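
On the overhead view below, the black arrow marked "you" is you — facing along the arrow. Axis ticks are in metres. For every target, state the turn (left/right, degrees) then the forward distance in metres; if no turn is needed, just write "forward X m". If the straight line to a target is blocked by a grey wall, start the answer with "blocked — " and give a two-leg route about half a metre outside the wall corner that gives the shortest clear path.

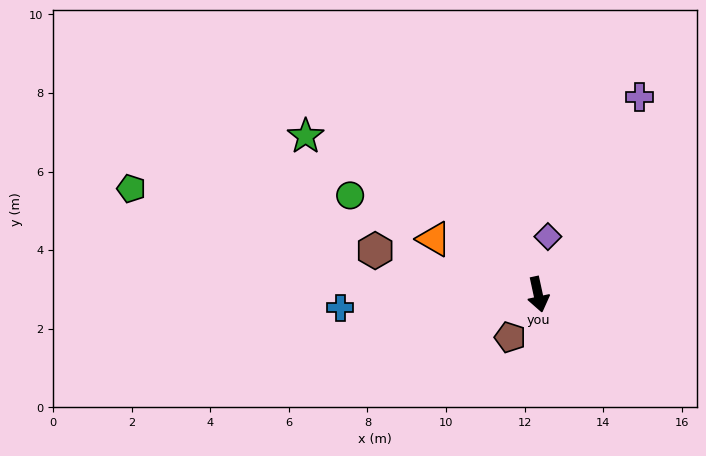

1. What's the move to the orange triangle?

turn right 130°, forward 3.0 m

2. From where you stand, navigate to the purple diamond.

turn left 158°, forward 1.5 m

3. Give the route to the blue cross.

turn right 98°, forward 5.1 m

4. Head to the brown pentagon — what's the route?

turn right 45°, forward 1.3 m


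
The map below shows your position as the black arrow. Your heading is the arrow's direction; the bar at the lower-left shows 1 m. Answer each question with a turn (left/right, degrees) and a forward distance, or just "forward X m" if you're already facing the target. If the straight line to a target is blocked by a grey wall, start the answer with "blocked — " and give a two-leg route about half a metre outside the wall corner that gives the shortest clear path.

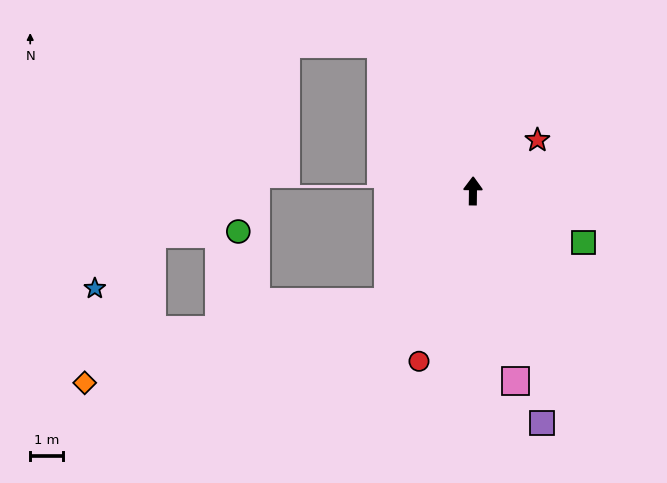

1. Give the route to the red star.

turn right 51°, forward 2.5 m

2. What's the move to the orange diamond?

blocked — turn left 143°, forward 4.3 m, then turn right 37°, forward 9.6 m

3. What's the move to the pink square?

turn right 167°, forward 5.9 m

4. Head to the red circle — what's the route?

turn left 163°, forward 5.5 m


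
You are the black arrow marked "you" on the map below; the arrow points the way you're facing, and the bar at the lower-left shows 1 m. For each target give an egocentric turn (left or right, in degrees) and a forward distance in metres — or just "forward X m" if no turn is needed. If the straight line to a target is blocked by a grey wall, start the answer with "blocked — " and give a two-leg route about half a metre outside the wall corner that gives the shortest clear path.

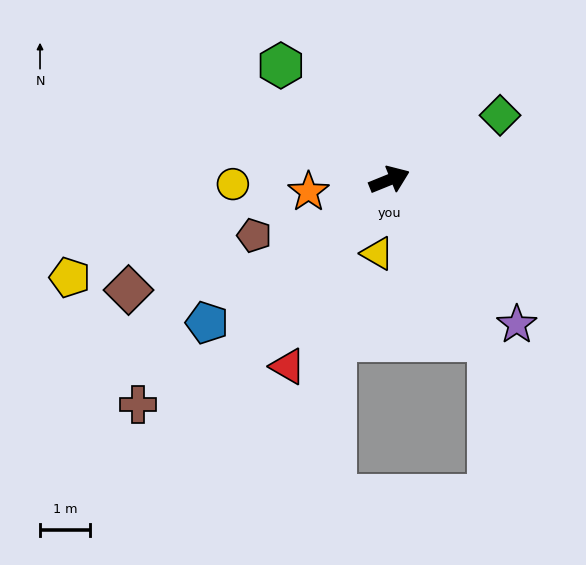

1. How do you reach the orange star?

turn left 166°, forward 1.6 m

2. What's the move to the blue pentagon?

turn right 164°, forward 4.7 m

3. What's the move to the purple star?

turn right 71°, forward 3.9 m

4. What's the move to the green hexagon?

turn left 111°, forward 3.2 m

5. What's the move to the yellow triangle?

turn right 121°, forward 1.5 m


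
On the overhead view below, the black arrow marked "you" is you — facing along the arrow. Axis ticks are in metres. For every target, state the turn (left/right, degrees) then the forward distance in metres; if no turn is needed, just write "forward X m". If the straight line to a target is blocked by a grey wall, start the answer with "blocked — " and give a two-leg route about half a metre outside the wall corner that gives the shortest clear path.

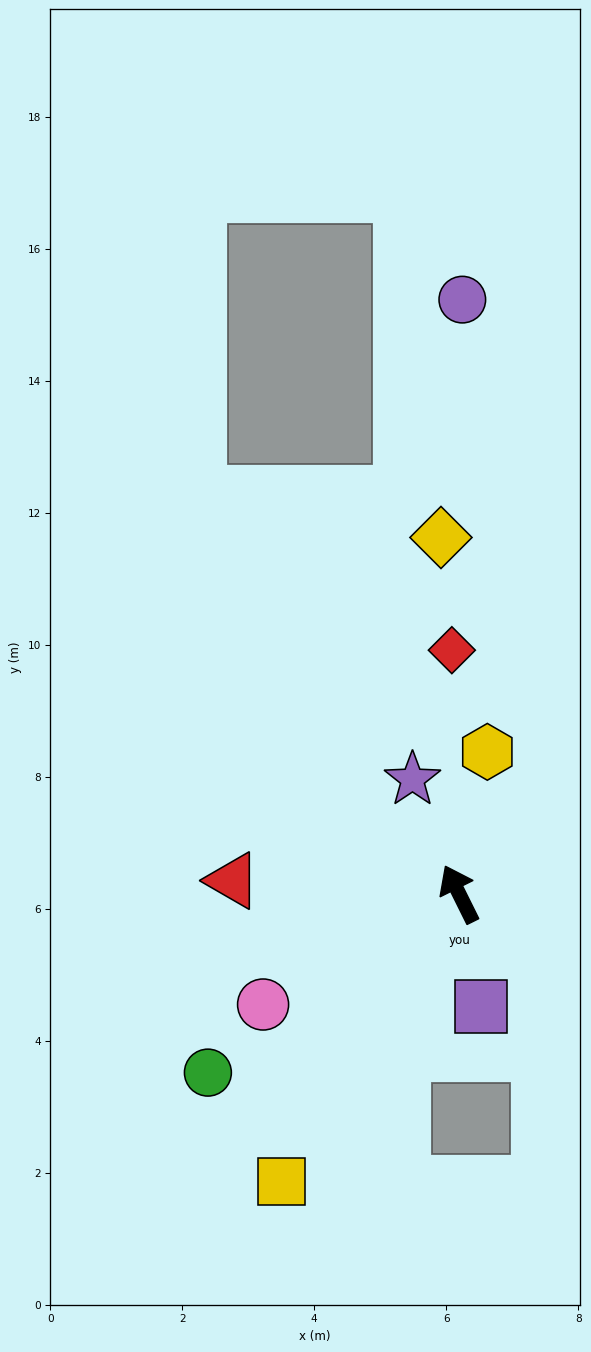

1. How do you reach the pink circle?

turn left 93°, forward 3.4 m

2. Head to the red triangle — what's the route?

turn left 60°, forward 3.4 m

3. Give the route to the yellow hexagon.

turn right 38°, forward 2.2 m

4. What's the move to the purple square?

turn left 165°, forward 1.7 m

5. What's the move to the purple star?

turn right 4°, forward 1.9 m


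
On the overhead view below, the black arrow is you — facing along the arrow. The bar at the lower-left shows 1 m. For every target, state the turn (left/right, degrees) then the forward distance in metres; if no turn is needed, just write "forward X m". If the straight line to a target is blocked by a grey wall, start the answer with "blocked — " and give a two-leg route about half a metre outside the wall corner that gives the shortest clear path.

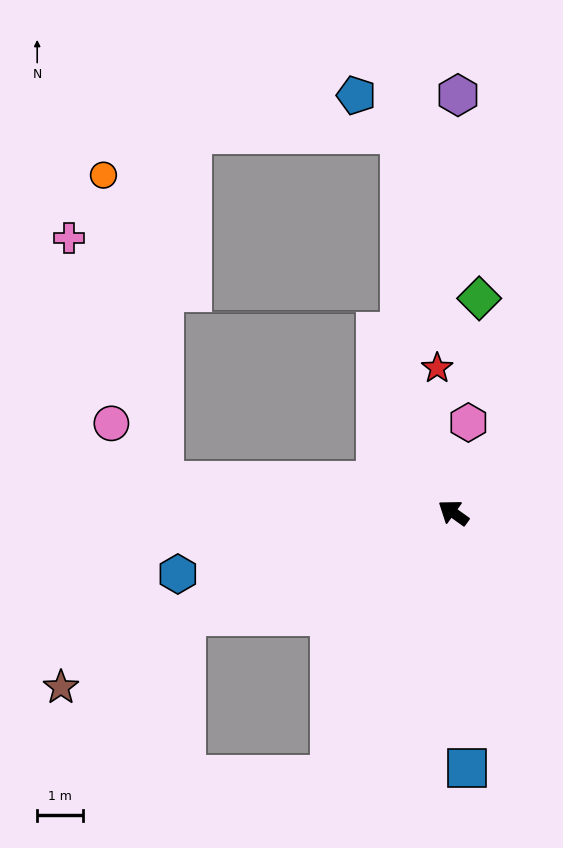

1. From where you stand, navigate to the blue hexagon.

turn left 48°, forward 6.2 m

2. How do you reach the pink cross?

blocked — turn left 29°, forward 6.4 m, then turn right 62°, forward 5.7 m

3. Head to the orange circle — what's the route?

blocked — turn left 29°, forward 6.4 m, then turn right 72°, forward 6.8 m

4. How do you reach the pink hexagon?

turn right 64°, forward 2.0 m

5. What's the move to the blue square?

turn left 129°, forward 5.6 m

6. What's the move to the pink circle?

blocked — turn left 29°, forward 6.4 m, then turn right 41°, forward 1.7 m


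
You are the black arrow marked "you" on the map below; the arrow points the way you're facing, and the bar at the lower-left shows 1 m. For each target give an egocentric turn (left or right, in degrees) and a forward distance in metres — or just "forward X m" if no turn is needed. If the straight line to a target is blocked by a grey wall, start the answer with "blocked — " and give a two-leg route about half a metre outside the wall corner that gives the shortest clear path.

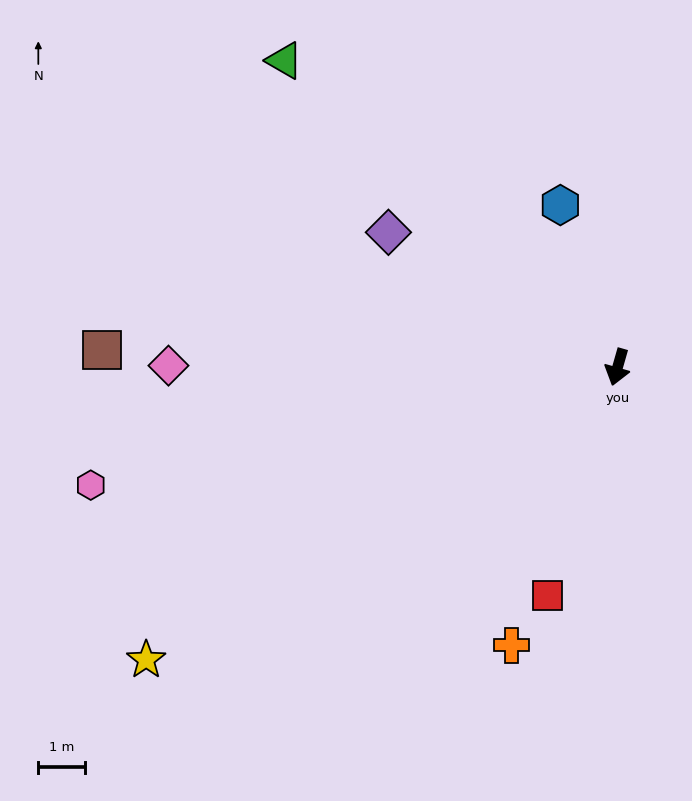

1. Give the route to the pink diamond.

turn right 74°, forward 9.7 m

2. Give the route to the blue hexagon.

turn right 145°, forward 3.7 m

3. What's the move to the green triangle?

turn right 117°, forward 9.8 m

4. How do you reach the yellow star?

turn right 42°, forward 12.0 m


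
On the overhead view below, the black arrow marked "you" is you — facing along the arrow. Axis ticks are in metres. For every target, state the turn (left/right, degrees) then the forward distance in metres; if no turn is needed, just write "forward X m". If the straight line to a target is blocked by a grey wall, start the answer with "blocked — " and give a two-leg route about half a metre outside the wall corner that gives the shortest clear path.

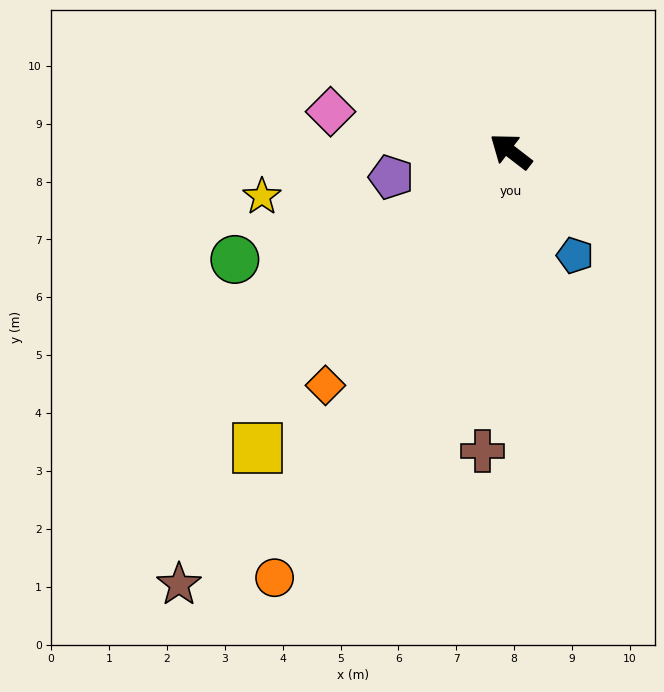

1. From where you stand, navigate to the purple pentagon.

turn left 50°, forward 2.1 m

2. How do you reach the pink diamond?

turn left 25°, forward 3.2 m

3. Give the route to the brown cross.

turn left 122°, forward 5.2 m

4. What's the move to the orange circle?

turn left 99°, forward 8.4 m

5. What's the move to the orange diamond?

turn left 89°, forward 5.2 m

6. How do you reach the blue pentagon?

turn left 159°, forward 2.1 m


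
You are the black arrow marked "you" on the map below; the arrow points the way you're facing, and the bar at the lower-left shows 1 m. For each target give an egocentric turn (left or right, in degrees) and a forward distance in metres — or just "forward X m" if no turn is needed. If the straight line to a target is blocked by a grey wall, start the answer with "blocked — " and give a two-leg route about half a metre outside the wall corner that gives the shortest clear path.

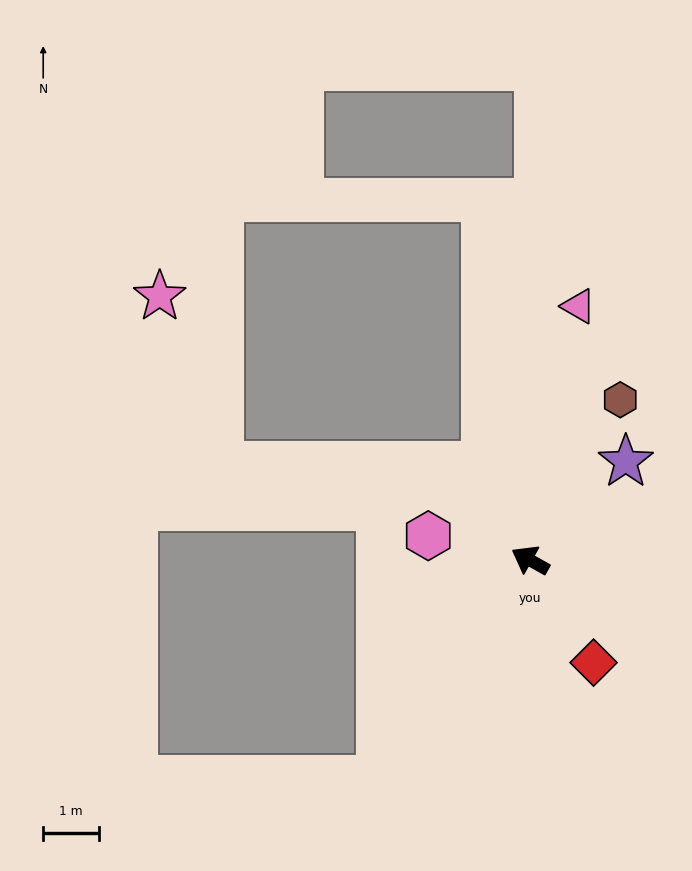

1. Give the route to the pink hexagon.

turn left 16°, forward 1.9 m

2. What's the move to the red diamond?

turn left 151°, forward 2.2 m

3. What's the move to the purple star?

turn right 105°, forward 2.5 m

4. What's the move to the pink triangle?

turn right 72°, forward 4.6 m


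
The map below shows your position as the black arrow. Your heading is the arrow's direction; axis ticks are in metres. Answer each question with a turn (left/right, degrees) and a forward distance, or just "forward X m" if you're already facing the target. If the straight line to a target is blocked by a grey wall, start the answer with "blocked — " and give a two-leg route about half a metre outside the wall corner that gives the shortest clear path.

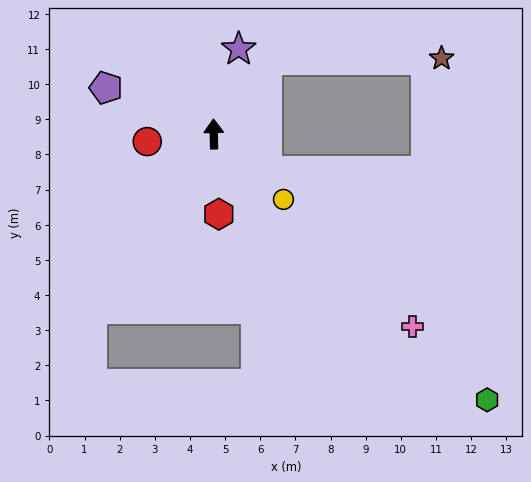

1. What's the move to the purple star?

turn right 18°, forward 2.5 m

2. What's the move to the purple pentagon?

turn left 65°, forward 3.3 m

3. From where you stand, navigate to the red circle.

turn left 95°, forward 1.9 m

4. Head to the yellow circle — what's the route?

turn right 134°, forward 2.7 m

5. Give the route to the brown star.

blocked — turn right 37°, forward 2.6 m, then turn right 54°, forward 4.9 m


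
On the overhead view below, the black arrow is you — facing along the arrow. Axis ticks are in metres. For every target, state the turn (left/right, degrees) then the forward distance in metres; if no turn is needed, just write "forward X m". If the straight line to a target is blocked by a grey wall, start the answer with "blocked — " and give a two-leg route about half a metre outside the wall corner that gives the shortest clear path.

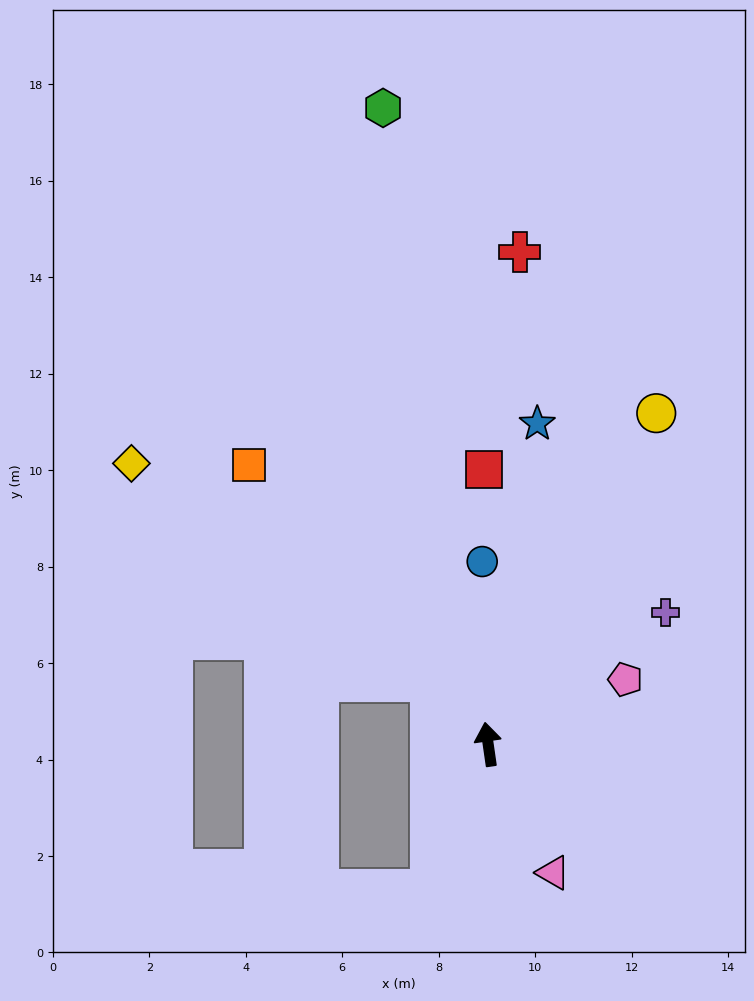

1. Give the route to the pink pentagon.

turn right 73°, forward 3.1 m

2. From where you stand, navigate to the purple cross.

turn right 62°, forward 4.6 m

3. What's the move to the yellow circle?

turn right 35°, forward 7.7 m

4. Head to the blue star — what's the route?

turn right 17°, forward 6.7 m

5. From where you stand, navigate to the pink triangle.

turn right 161°, forward 3.0 m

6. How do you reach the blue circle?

turn right 6°, forward 3.8 m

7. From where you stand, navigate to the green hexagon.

forward 13.4 m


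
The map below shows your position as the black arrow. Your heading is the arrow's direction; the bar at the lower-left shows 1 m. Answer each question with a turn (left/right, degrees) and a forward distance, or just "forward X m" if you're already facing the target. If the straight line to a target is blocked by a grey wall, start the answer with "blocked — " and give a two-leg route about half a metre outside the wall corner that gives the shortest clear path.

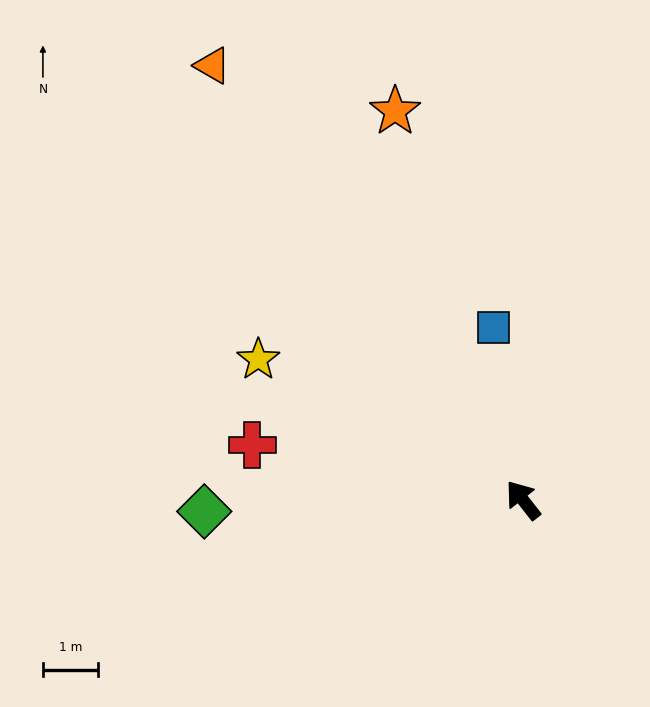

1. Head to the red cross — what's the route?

turn left 41°, forward 5.0 m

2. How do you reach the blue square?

turn right 28°, forward 3.2 m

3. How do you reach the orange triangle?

turn right 2°, forward 9.6 m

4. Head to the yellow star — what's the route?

turn left 24°, forward 5.4 m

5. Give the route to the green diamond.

turn left 54°, forward 5.8 m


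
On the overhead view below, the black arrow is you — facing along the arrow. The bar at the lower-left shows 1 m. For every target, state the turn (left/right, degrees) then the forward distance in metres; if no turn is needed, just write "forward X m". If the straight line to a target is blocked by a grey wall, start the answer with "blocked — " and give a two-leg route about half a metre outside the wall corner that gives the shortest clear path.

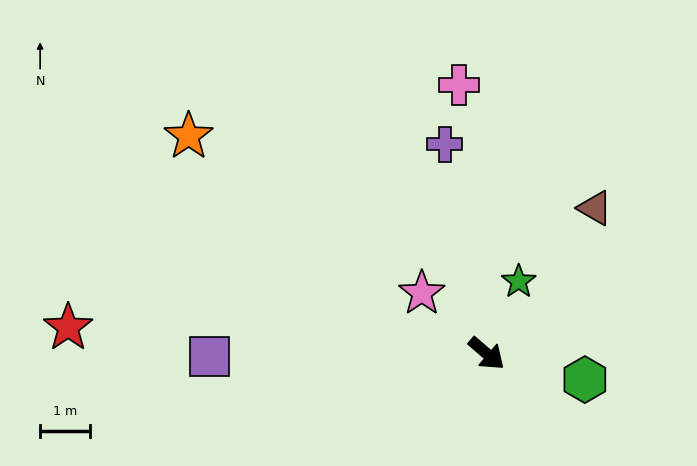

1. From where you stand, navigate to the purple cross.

turn left 142°, forward 4.3 m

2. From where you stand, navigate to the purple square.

turn right 139°, forward 5.5 m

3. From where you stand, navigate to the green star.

turn left 107°, forward 1.6 m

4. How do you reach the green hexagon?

turn left 26°, forward 2.0 m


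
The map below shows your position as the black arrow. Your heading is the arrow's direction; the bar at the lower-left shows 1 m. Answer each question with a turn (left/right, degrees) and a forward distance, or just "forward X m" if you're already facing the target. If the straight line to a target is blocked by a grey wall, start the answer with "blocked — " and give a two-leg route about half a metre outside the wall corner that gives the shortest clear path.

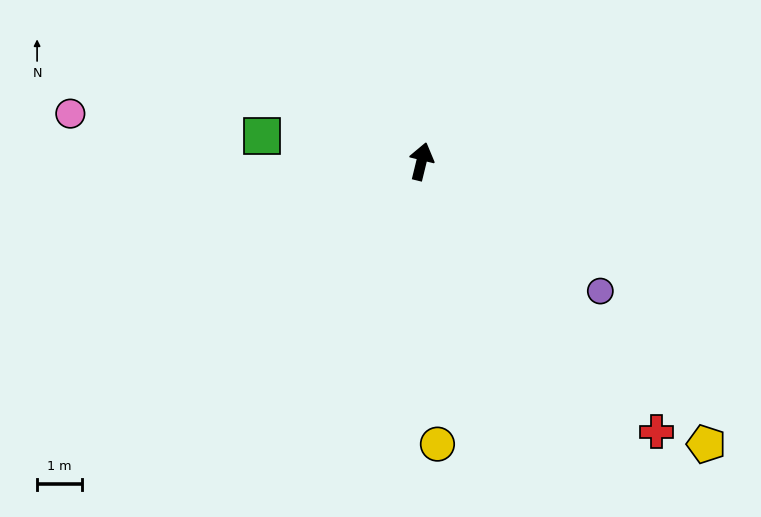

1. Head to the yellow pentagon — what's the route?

turn right 121°, forward 9.0 m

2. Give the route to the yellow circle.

turn right 163°, forward 6.3 m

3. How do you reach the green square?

turn left 95°, forward 3.6 m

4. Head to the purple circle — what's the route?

turn right 112°, forward 4.9 m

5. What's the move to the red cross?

turn right 125°, forward 8.0 m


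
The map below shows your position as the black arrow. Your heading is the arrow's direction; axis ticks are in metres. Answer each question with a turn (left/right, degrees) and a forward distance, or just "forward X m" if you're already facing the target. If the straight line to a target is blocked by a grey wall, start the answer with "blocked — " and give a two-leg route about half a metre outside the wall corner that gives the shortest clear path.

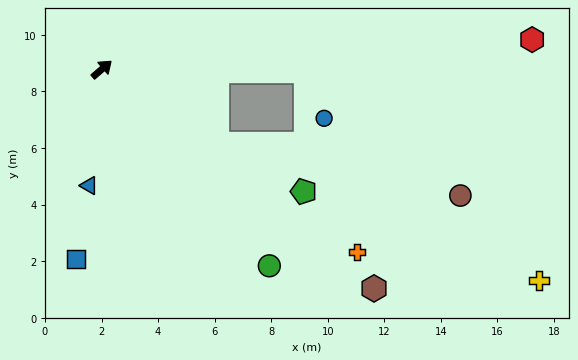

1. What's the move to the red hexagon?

turn right 37°, forward 15.3 m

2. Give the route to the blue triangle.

turn right 137°, forward 4.1 m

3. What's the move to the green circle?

turn right 90°, forward 9.1 m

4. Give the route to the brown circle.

blocked — turn right 74°, forward 4.9 m, then turn left 21°, forward 8.8 m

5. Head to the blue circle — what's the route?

blocked — turn right 41°, forward 7.2 m, then turn right 69°, forward 1.8 m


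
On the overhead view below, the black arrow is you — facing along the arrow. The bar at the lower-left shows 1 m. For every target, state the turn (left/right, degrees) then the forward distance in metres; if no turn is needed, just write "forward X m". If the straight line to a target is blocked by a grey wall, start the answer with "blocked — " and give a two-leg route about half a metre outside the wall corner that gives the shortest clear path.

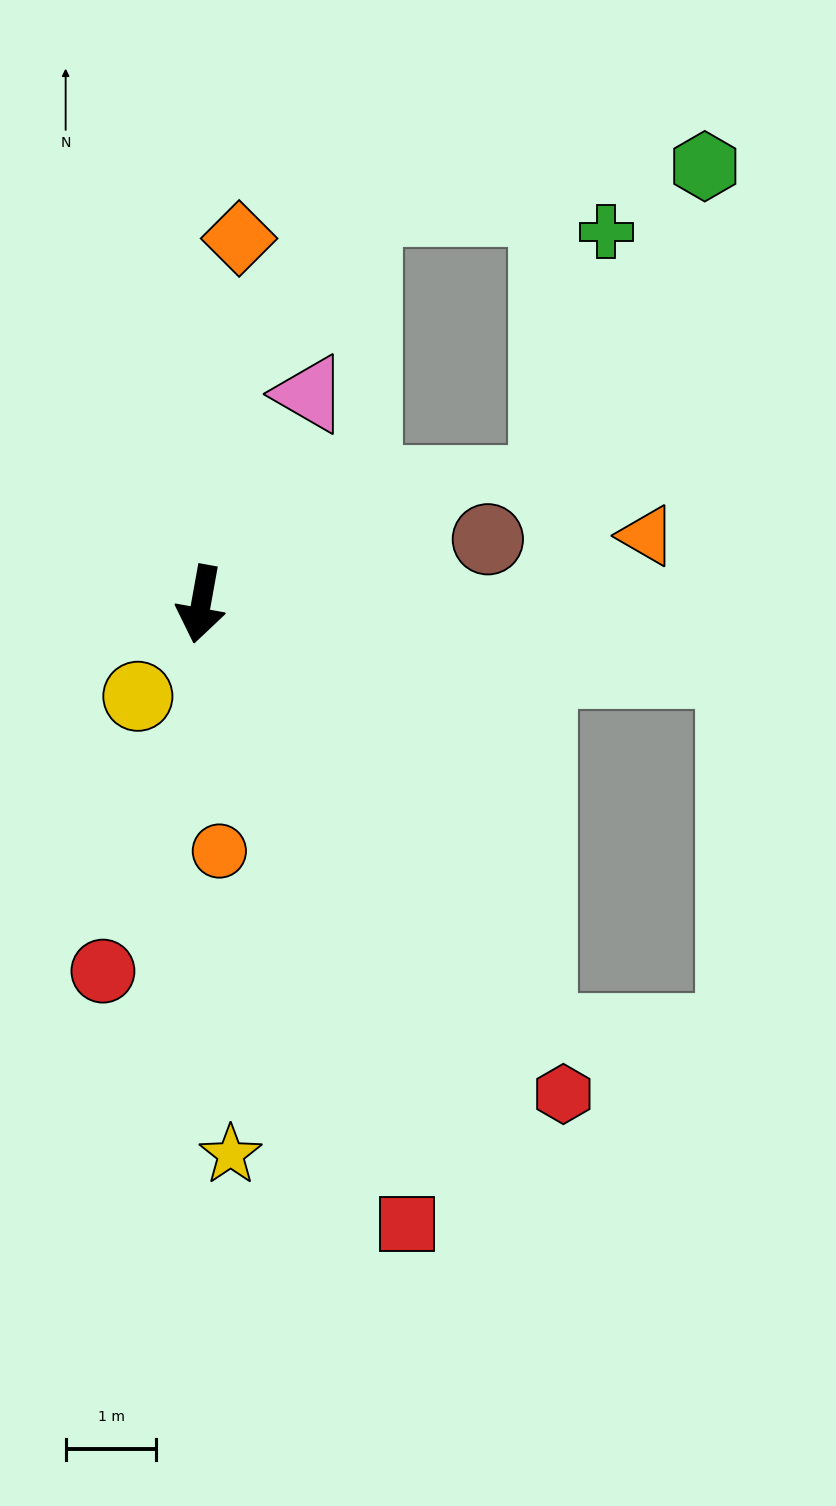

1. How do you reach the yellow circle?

turn right 24°, forward 1.2 m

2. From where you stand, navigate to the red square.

turn left 29°, forward 7.2 m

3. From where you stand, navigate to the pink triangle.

turn left 163°, forward 2.6 m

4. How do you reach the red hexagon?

turn left 47°, forward 6.7 m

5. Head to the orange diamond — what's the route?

turn right 176°, forward 4.0 m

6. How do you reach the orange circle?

turn left 14°, forward 2.7 m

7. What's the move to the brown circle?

turn left 113°, forward 3.2 m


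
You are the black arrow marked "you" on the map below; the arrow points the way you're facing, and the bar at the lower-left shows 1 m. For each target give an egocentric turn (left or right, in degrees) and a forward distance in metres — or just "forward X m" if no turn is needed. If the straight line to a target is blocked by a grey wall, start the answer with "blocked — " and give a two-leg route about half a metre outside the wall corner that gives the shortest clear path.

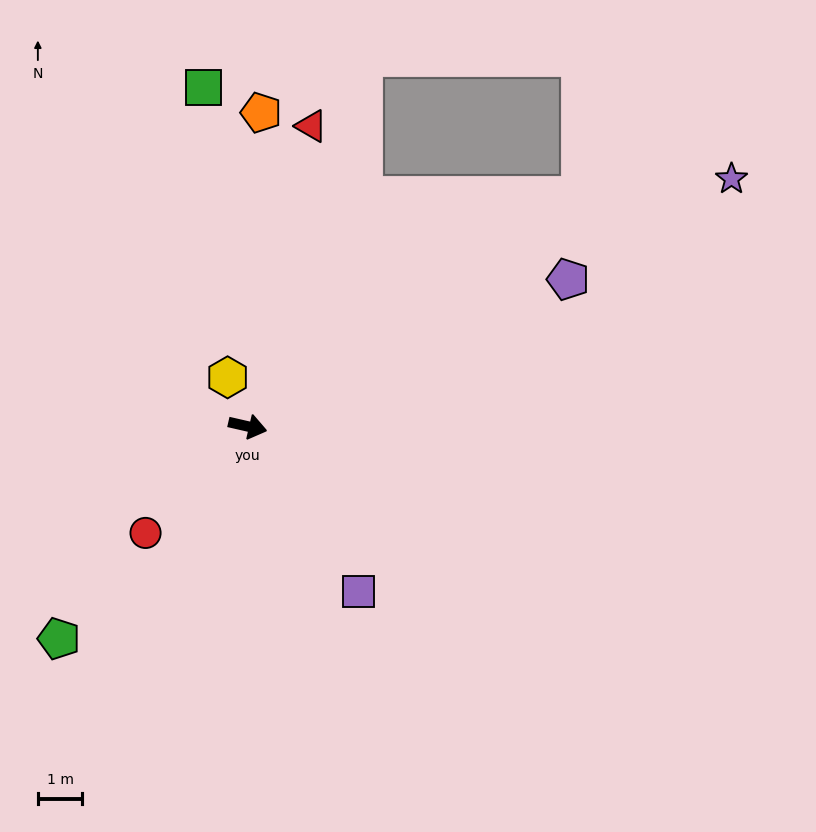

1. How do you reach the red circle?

turn right 121°, forward 3.3 m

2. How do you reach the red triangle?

turn left 91°, forward 6.9 m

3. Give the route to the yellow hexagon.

turn left 125°, forward 1.2 m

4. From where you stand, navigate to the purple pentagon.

turn left 38°, forward 7.9 m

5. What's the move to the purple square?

turn right 43°, forward 4.5 m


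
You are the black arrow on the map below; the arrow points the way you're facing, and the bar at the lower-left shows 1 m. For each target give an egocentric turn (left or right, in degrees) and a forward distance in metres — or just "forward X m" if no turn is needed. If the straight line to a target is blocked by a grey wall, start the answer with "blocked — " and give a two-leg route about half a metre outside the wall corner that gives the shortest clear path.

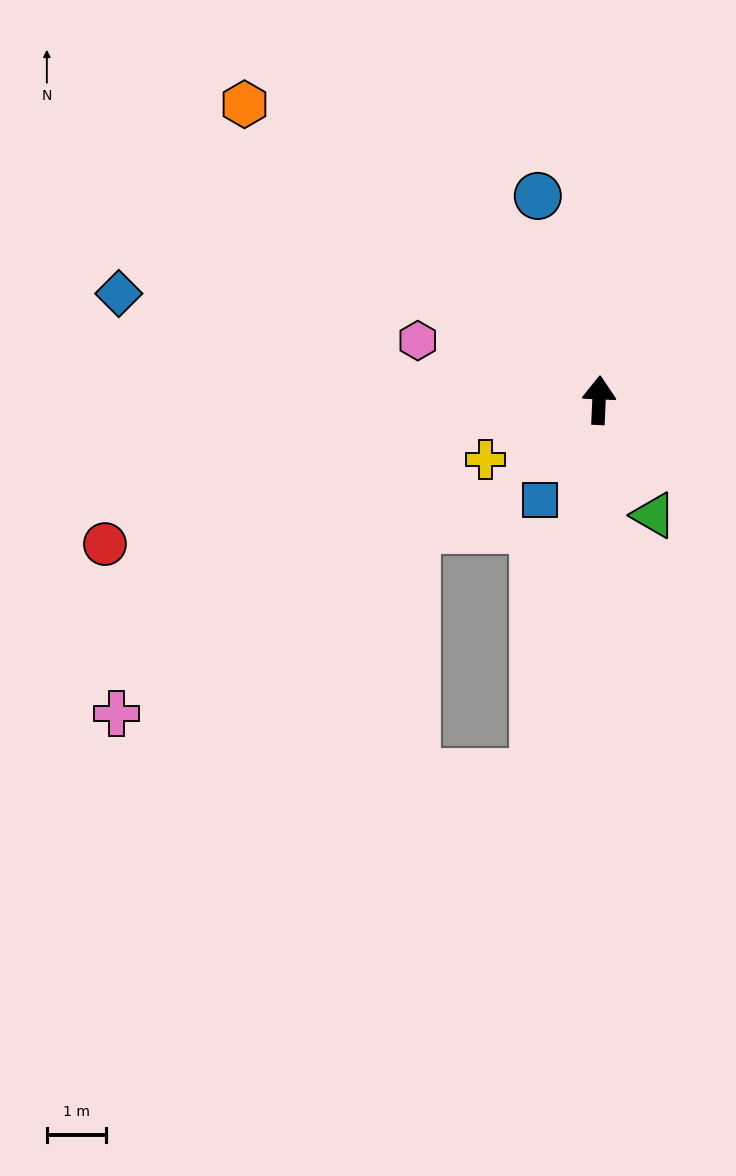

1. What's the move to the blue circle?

turn left 19°, forward 3.6 m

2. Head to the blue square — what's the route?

turn left 152°, forward 2.0 m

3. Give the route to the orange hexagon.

turn left 53°, forward 7.8 m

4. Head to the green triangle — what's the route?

turn right 152°, forward 2.1 m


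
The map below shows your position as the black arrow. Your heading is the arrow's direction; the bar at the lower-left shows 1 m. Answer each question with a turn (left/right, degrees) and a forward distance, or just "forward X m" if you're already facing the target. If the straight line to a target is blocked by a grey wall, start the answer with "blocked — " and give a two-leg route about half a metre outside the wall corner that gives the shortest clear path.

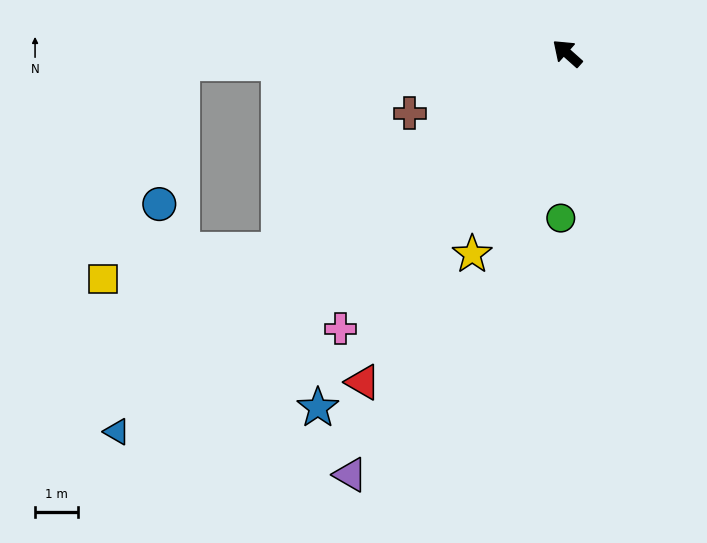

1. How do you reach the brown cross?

turn left 63°, forward 3.9 m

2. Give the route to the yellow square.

blocked — turn left 76°, forward 8.2 m, then turn right 25°, forward 4.2 m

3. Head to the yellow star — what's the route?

turn left 106°, forward 5.2 m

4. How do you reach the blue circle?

blocked — turn left 43°, forward 9.0 m, then turn left 80°, forward 3.4 m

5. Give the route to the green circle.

turn left 130°, forward 3.9 m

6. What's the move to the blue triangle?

turn left 82°, forward 13.8 m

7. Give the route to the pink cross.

turn left 92°, forward 8.4 m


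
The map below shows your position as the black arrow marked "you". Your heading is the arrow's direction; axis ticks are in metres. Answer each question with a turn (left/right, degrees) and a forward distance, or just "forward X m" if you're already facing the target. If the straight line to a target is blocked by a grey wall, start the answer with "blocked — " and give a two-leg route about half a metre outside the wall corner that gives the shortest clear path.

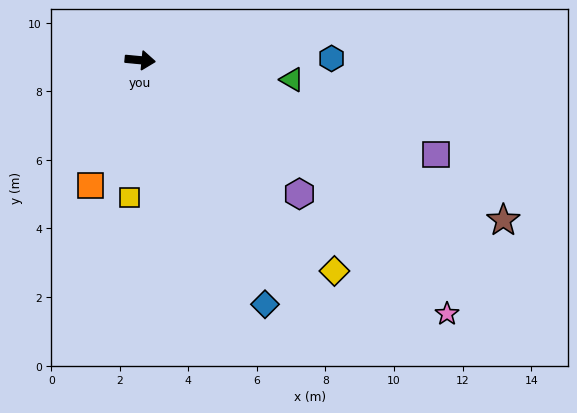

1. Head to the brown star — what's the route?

turn right 18°, forward 11.6 m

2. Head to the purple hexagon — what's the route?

turn right 35°, forward 6.1 m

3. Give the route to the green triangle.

forward 4.5 m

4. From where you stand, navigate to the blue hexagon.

turn left 6°, forward 5.6 m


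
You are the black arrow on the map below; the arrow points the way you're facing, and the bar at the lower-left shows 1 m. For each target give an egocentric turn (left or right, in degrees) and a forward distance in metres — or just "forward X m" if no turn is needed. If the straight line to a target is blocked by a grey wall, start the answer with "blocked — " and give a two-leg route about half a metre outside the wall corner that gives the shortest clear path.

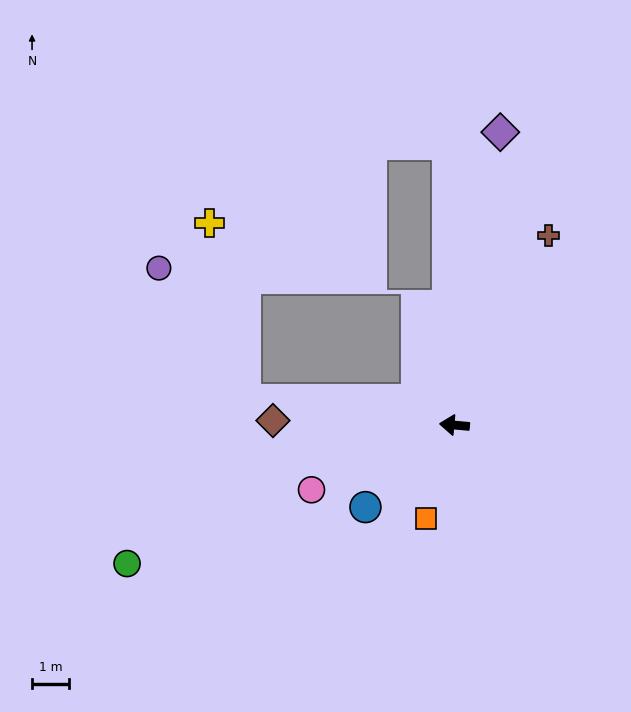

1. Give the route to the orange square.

turn left 78°, forward 2.6 m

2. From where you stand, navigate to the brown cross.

turn right 111°, forward 5.7 m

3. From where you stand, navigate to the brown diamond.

turn left 4°, forward 4.9 m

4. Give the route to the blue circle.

turn left 48°, forward 3.3 m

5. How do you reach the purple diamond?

turn right 94°, forward 8.0 m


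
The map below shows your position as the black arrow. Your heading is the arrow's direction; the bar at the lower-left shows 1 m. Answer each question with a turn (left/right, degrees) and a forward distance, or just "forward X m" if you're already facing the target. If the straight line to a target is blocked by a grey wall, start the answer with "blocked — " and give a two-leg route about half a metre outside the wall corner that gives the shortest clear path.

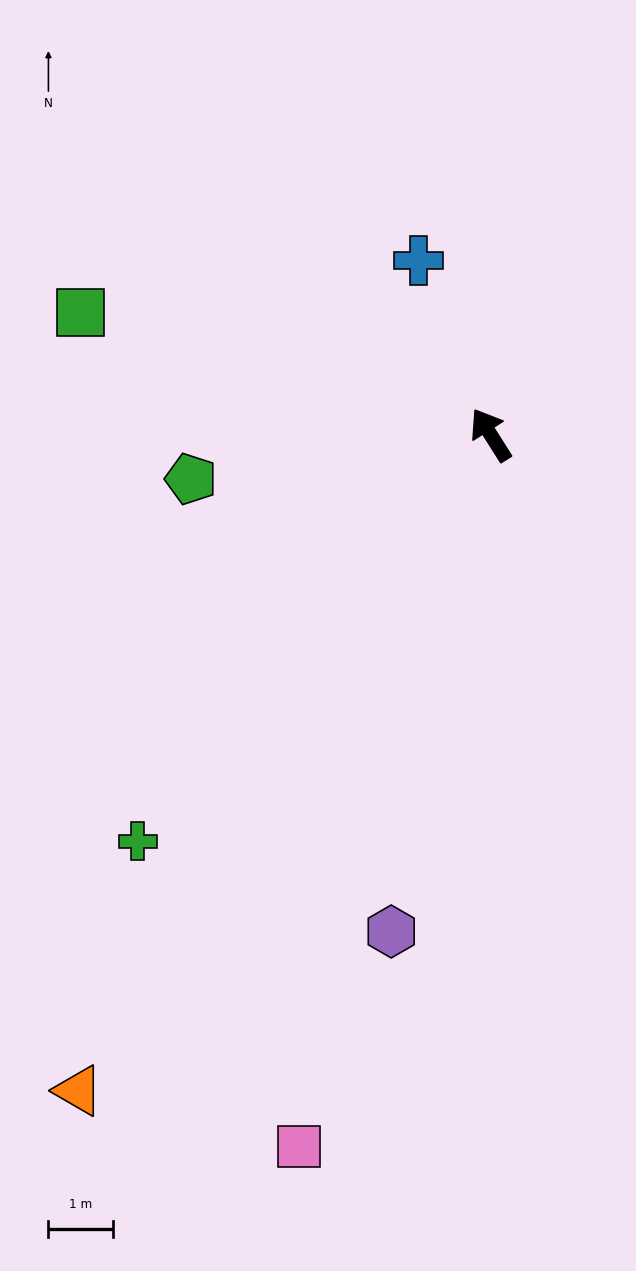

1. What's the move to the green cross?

turn left 107°, forward 8.3 m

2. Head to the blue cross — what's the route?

turn right 10°, forward 2.9 m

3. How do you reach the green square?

turn left 41°, forward 6.6 m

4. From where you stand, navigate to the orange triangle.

turn left 116°, forward 12.0 m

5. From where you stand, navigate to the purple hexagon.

turn left 136°, forward 7.8 m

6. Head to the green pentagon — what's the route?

turn left 66°, forward 4.7 m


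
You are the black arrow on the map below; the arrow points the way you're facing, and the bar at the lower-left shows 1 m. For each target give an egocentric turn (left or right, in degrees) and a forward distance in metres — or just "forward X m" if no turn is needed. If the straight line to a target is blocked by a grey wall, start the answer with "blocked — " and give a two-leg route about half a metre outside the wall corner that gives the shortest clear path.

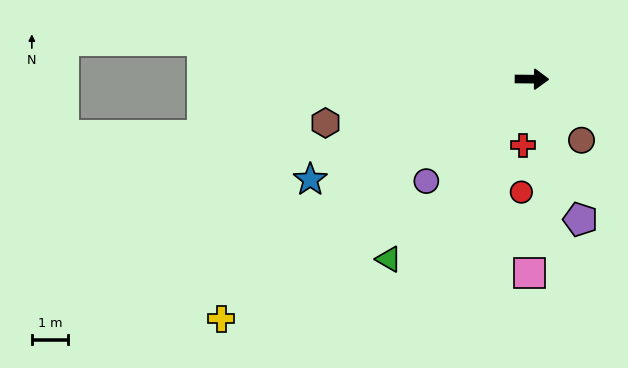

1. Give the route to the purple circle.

turn right 135°, forward 4.1 m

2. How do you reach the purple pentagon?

turn right 70°, forward 4.1 m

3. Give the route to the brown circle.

turn right 50°, forward 2.2 m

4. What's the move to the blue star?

turn right 155°, forward 6.7 m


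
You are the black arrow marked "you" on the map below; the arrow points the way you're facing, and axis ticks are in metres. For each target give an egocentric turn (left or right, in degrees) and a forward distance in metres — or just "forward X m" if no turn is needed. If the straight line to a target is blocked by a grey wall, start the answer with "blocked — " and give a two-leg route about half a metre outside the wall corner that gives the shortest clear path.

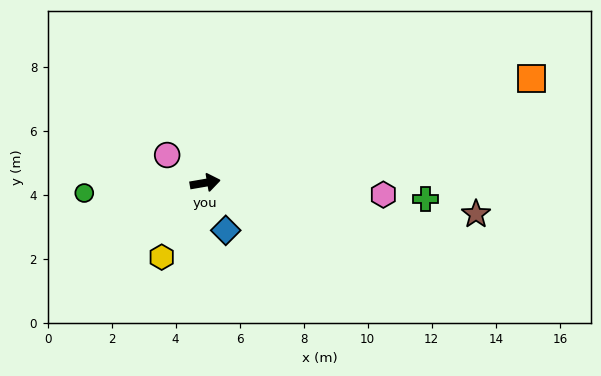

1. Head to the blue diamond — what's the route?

turn right 76°, forward 1.6 m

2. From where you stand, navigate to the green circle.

turn left 175°, forward 3.8 m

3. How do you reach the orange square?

turn left 8°, forward 10.7 m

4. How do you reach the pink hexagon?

turn right 14°, forward 5.6 m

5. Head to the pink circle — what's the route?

turn left 134°, forward 1.5 m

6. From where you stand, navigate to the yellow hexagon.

turn right 130°, forward 2.7 m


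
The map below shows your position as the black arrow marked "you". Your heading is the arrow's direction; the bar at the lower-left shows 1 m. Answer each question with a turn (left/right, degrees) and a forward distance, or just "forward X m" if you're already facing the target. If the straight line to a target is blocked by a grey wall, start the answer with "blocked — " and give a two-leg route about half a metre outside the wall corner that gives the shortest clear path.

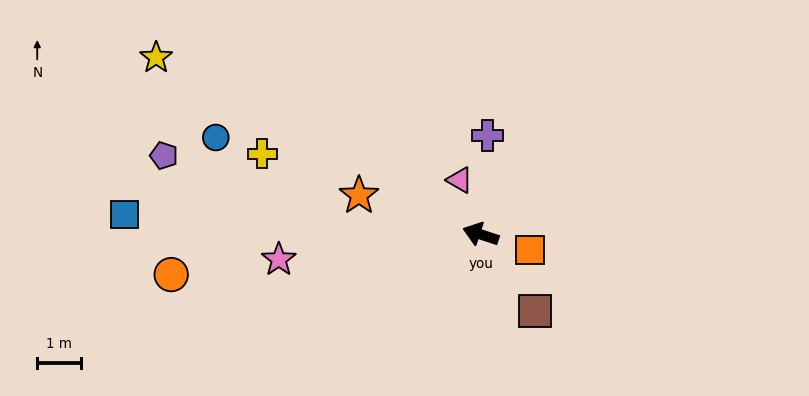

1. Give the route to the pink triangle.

turn right 51°, forward 1.3 m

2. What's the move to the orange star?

forward 2.9 m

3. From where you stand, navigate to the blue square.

turn left 15°, forward 8.1 m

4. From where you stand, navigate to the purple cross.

turn right 76°, forward 2.3 m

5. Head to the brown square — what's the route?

turn left 144°, forward 2.1 m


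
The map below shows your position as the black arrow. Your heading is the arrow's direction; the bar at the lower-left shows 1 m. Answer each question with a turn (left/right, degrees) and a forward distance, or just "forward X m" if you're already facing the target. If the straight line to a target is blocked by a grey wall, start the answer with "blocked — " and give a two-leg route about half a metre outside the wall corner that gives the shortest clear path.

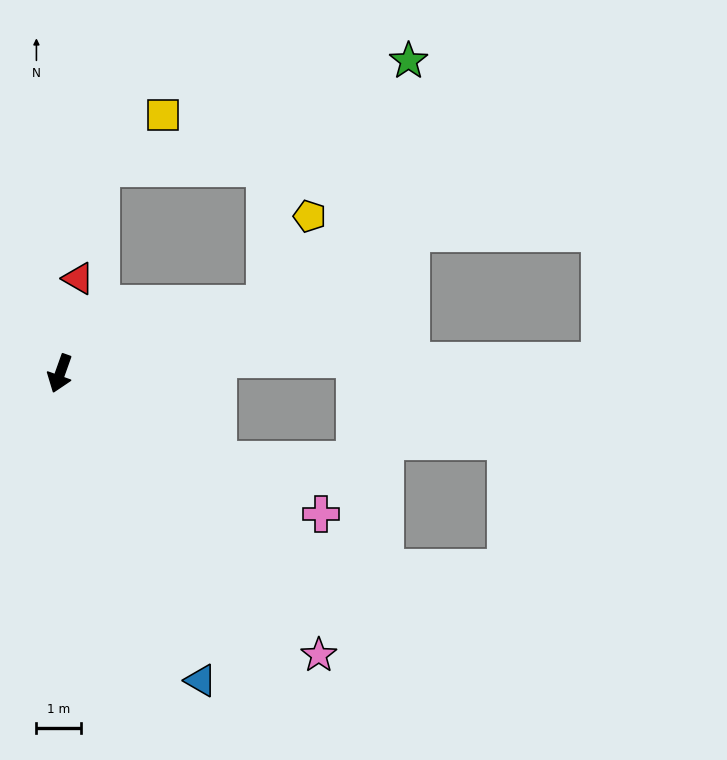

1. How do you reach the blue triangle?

turn left 44°, forward 7.6 m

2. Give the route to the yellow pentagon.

blocked — turn left 128°, forward 4.8 m, then turn left 45°, forward 2.2 m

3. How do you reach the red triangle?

turn right 171°, forward 2.2 m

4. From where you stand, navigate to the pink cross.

turn left 81°, forward 6.6 m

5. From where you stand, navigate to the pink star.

turn left 62°, forward 8.6 m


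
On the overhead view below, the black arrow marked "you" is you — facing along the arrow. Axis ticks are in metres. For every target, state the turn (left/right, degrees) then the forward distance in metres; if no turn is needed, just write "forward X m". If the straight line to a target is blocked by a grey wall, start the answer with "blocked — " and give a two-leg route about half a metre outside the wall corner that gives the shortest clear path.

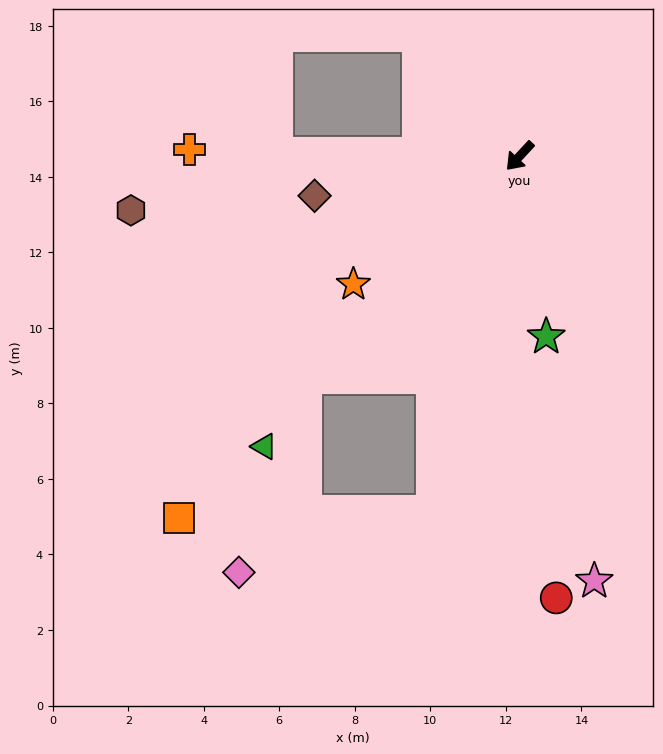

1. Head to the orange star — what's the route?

turn right 10°, forward 5.6 m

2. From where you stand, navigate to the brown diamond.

turn right 36°, forward 5.5 m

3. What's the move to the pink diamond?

blocked — turn left 29°, forward 9.7 m, then turn right 59°, forward 5.4 m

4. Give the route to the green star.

turn left 51°, forward 4.8 m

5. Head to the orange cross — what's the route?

turn right 48°, forward 8.7 m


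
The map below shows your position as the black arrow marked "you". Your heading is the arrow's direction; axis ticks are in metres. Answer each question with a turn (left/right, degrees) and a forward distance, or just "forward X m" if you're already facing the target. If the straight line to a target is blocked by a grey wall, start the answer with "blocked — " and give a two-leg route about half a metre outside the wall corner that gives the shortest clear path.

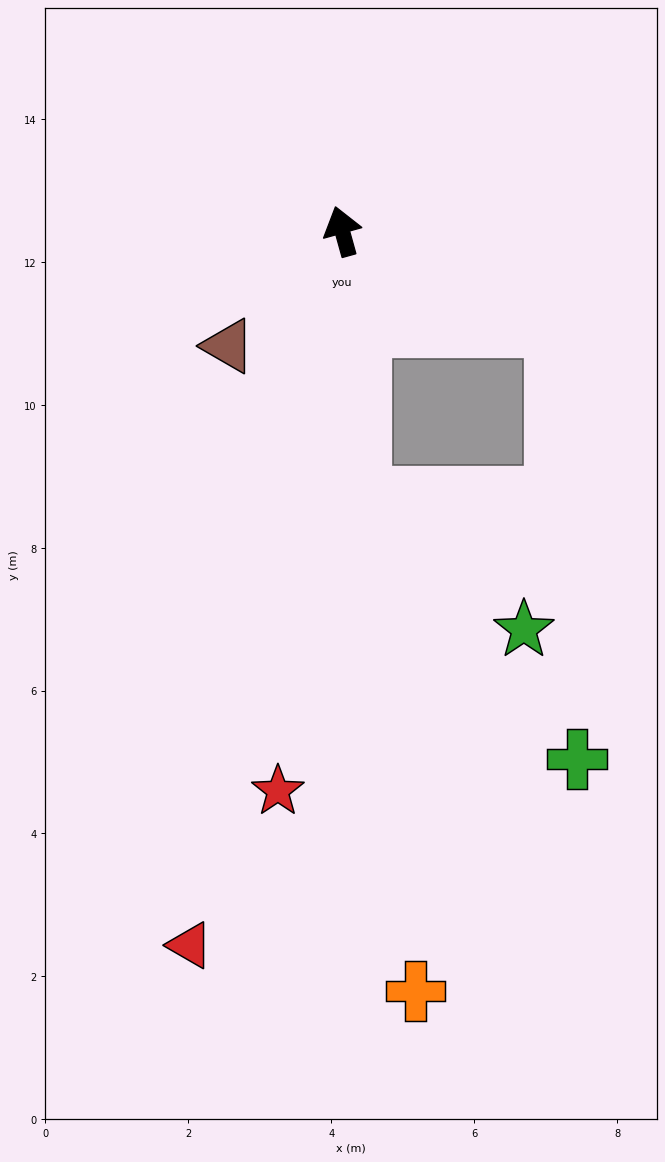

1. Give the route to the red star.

turn left 158°, forward 7.9 m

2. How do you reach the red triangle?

turn left 152°, forward 10.2 m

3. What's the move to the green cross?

blocked — turn right 130°, forward 3.3 m, then turn right 63°, forward 6.1 m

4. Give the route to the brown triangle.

turn left 120°, forward 2.3 m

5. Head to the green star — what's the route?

blocked — turn left 169°, forward 3.7 m, then turn left 46°, forward 2.9 m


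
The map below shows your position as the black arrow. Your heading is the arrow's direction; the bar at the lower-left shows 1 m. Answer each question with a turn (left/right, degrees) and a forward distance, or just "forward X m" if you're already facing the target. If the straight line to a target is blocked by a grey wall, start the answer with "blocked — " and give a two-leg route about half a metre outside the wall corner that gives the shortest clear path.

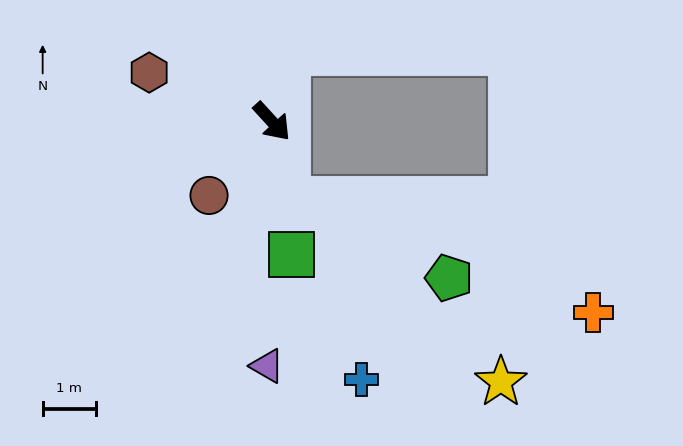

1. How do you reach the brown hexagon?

turn right 154°, forward 2.5 m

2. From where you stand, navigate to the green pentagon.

blocked — turn right 31°, forward 1.5 m, then turn left 52°, forward 3.4 m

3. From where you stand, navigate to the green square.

turn right 34°, forward 2.5 m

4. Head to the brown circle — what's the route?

turn right 83°, forward 1.8 m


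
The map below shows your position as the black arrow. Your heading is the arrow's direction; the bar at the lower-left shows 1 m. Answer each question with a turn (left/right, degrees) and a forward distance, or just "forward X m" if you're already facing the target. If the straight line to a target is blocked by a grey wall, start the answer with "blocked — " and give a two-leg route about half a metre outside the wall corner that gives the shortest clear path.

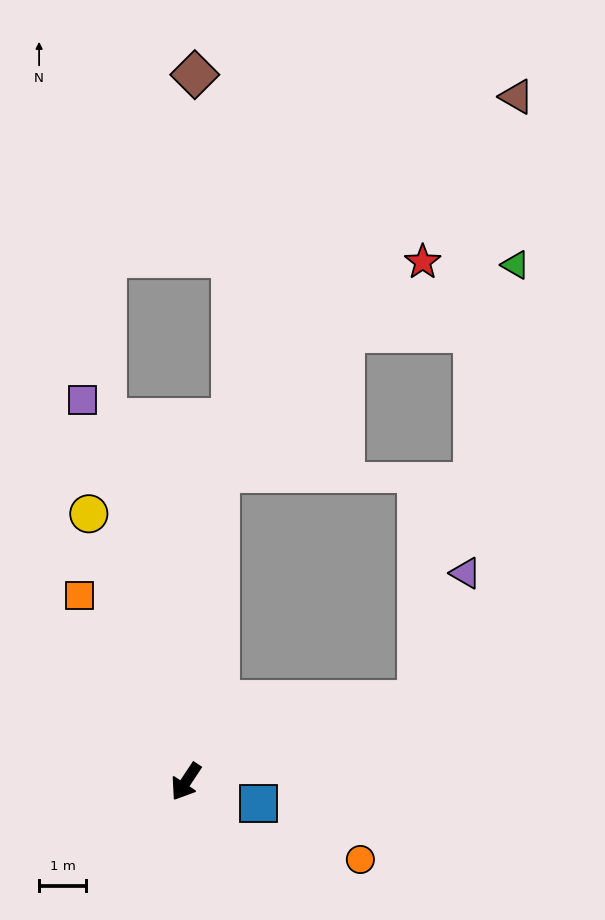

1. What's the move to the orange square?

turn right 117°, forward 4.5 m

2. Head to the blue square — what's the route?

turn left 107°, forward 1.6 m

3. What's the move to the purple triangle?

blocked — turn left 143°, forward 5.2 m, then turn left 50°, forward 2.9 m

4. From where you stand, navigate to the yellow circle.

turn right 127°, forward 6.0 m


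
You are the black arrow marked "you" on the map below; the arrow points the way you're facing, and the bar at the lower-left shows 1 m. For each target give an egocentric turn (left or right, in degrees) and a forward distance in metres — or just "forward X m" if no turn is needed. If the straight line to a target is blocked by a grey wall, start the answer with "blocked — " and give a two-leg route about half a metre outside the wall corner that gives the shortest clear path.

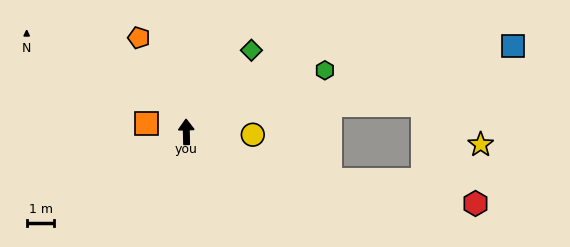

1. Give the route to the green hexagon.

turn right 67°, forward 5.5 m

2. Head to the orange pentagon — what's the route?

turn left 25°, forward 3.8 m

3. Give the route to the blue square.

turn right 77°, forward 12.2 m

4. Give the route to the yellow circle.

turn right 94°, forward 2.4 m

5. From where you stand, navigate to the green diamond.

turn right 40°, forward 3.8 m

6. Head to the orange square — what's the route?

turn left 76°, forward 1.5 m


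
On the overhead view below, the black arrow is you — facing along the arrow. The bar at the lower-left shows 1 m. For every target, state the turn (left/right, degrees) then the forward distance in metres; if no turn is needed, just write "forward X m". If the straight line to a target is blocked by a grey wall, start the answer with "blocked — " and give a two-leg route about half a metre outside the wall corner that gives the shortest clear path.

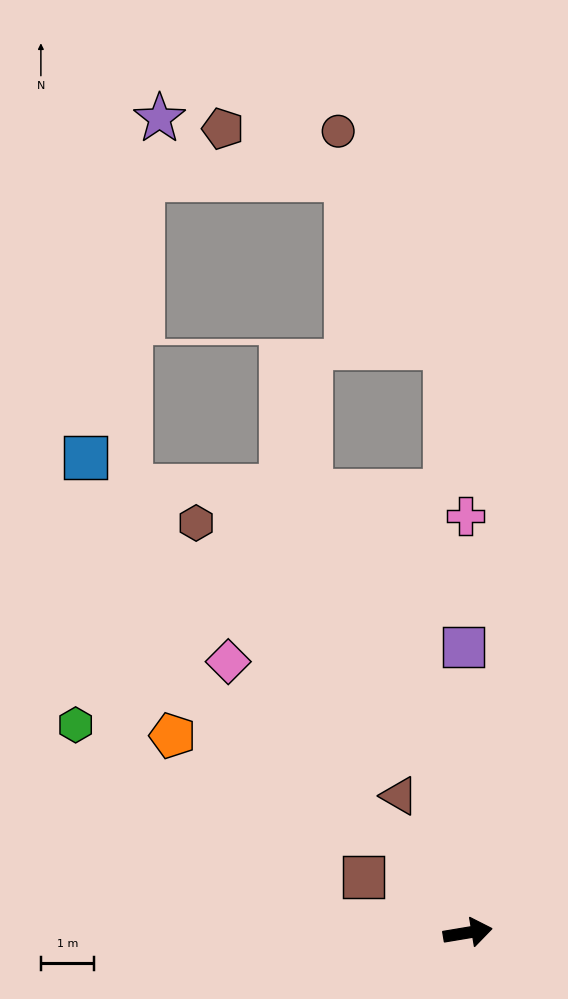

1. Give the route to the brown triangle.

turn left 107°, forward 2.9 m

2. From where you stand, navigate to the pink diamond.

turn left 122°, forward 6.8 m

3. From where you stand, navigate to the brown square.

turn left 142°, forward 2.2 m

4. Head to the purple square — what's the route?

turn left 81°, forward 5.4 m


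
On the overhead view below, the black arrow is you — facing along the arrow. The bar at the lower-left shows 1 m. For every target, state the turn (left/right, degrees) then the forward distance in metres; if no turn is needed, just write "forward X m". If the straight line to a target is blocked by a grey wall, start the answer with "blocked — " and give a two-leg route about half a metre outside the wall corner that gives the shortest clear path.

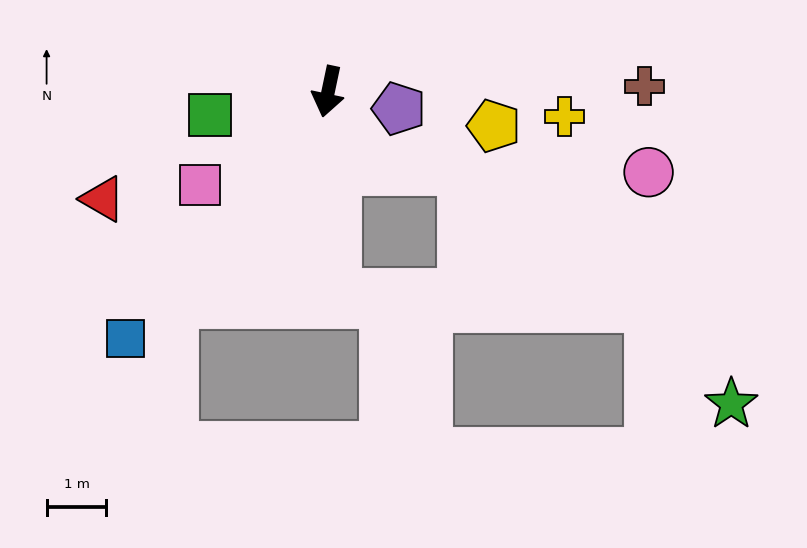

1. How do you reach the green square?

turn right 67°, forward 2.0 m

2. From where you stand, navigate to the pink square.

turn right 42°, forward 2.7 m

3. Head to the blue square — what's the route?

turn right 27°, forward 5.3 m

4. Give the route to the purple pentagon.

turn left 88°, forward 1.2 m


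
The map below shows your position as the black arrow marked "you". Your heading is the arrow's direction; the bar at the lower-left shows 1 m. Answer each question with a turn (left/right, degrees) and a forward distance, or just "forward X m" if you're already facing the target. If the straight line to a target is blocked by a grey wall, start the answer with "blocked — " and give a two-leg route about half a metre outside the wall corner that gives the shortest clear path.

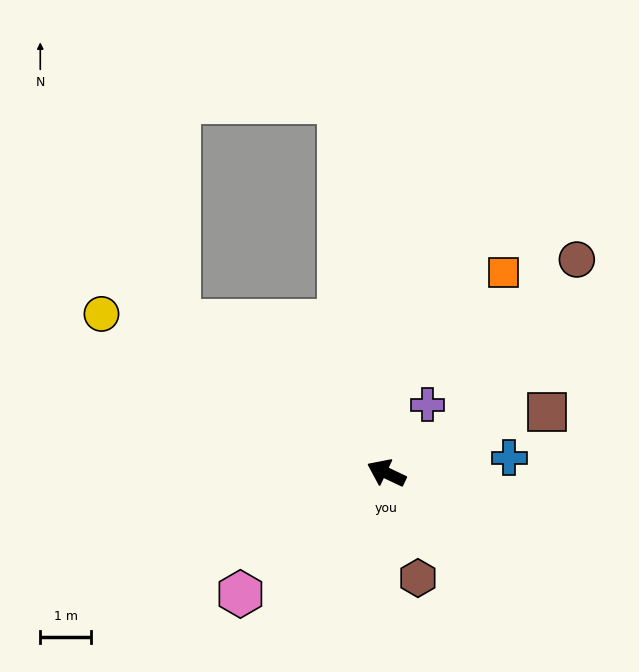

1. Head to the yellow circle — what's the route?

turn right 4°, forward 6.5 m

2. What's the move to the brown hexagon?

turn left 132°, forward 2.2 m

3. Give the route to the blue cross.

turn right 148°, forward 2.5 m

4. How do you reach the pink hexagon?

turn left 65°, forward 3.8 m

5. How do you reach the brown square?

turn right 134°, forward 3.4 m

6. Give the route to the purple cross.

turn right 96°, forward 1.6 m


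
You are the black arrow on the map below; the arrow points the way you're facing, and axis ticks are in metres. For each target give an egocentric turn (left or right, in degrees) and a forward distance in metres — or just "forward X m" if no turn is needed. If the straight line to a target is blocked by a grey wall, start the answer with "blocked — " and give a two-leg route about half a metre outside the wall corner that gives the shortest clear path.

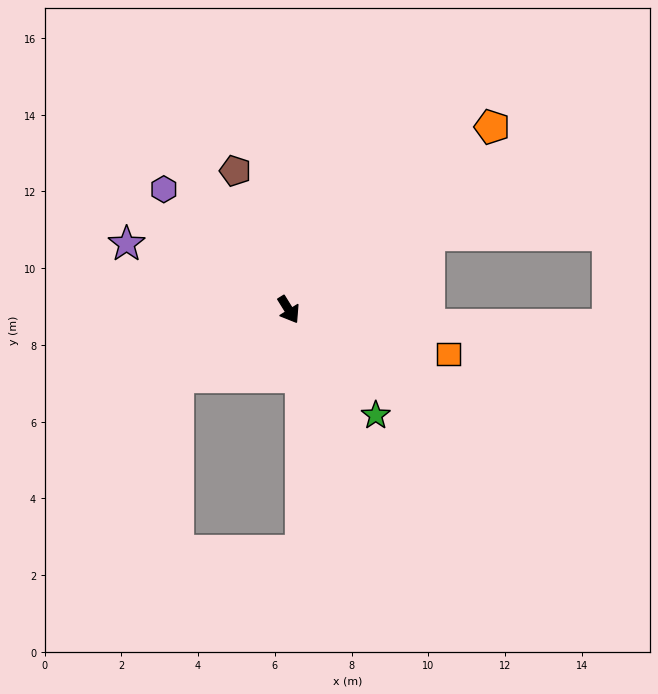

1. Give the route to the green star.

turn left 8°, forward 3.6 m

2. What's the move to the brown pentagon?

turn left 169°, forward 3.9 m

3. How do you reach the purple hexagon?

turn right 166°, forward 4.5 m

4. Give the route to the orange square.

turn left 43°, forward 4.3 m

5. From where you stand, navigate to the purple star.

turn right 144°, forward 4.6 m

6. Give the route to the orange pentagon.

turn left 100°, forward 7.1 m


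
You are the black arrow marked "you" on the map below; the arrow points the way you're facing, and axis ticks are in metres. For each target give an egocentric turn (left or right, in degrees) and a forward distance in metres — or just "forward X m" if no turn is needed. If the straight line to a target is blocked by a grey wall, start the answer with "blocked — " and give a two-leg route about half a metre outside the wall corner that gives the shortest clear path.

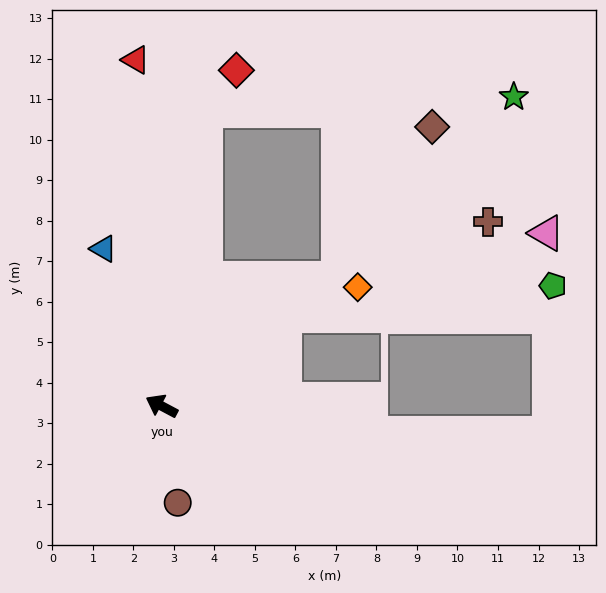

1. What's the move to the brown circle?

turn left 127°, forward 2.4 m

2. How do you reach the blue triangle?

turn right 42°, forward 4.1 m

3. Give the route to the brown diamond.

blocked — turn right 116°, forward 5.4 m, then turn left 22°, forward 4.4 m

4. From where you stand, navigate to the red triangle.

turn right 58°, forward 8.6 m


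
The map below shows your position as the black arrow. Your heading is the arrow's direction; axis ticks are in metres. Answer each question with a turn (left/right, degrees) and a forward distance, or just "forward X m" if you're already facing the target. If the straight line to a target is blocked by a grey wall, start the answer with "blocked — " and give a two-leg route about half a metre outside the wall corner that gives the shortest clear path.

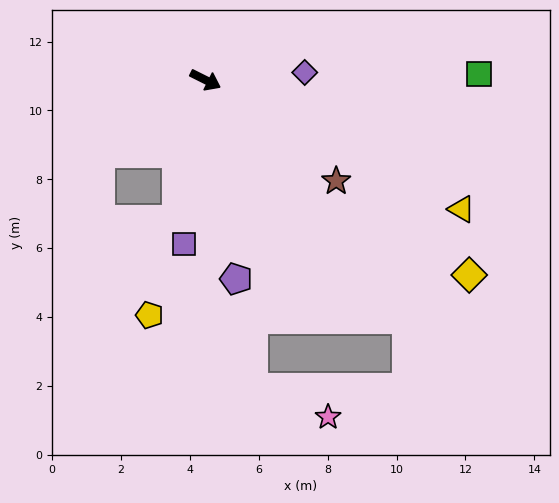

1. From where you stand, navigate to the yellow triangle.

forward 8.3 m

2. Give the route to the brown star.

turn right 11°, forward 4.8 m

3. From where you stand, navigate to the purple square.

turn right 71°, forward 4.8 m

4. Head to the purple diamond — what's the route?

turn left 31°, forward 2.9 m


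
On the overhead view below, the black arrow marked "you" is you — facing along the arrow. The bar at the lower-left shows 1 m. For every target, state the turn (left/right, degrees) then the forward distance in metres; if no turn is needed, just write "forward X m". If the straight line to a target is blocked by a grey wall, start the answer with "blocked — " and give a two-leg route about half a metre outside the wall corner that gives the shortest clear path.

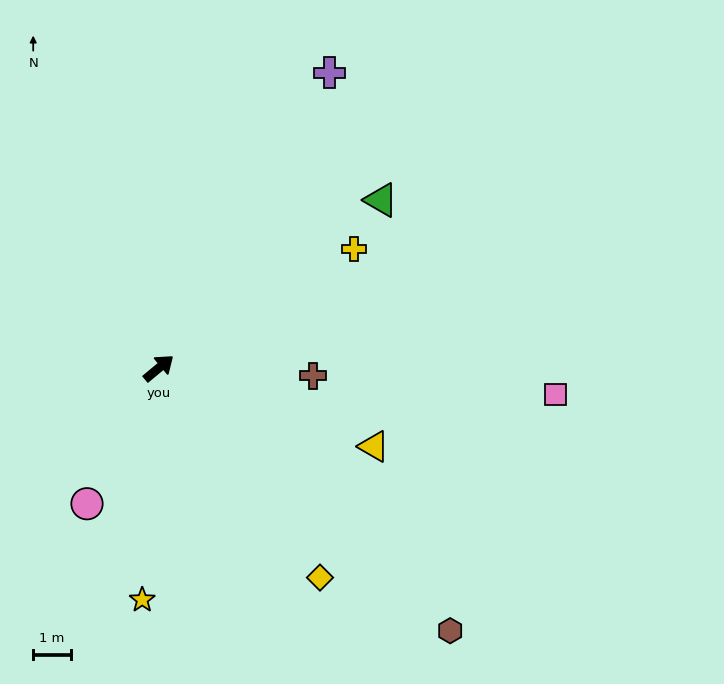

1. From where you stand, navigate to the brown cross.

turn right 43°, forward 4.1 m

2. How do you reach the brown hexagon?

turn right 82°, forward 10.4 m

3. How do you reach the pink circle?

turn right 158°, forward 4.1 m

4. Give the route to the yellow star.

turn right 134°, forward 6.2 m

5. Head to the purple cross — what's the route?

turn left 20°, forward 9.0 m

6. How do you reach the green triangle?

turn right 3°, forward 7.4 m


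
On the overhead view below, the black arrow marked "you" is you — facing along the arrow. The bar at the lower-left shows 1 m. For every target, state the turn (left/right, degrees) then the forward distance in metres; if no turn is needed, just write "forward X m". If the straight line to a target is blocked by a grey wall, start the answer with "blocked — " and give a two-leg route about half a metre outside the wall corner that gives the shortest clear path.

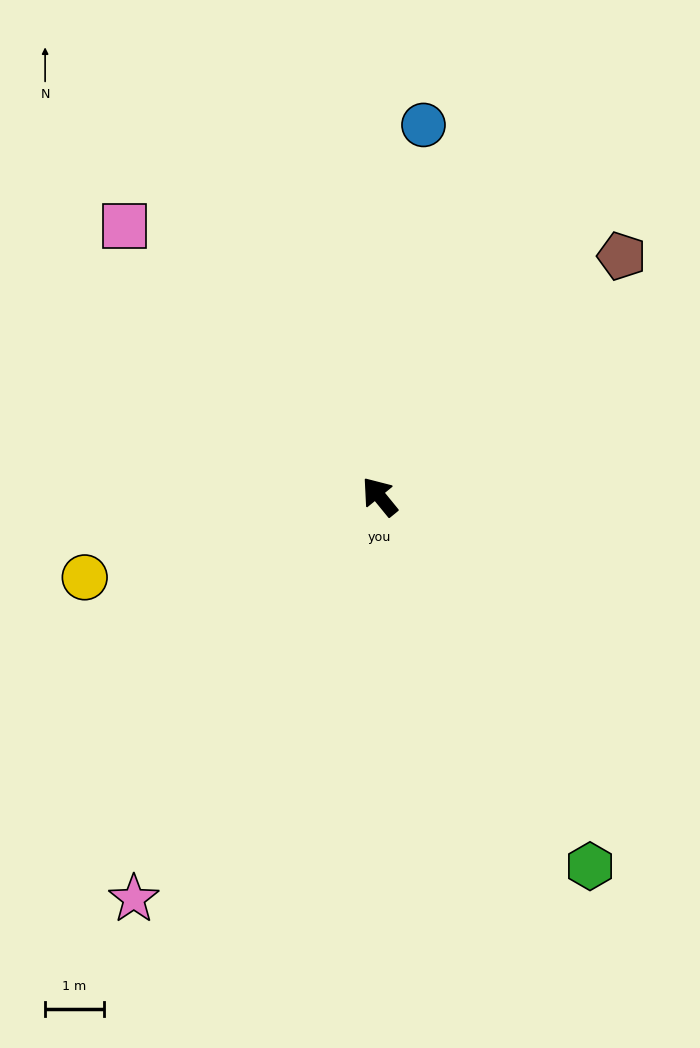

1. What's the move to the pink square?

turn left 4°, forward 6.4 m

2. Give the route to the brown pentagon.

turn right 84°, forward 5.8 m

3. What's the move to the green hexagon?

turn left 170°, forward 7.3 m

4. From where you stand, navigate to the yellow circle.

turn left 66°, forward 5.2 m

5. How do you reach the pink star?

turn left 109°, forward 8.1 m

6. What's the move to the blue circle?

turn right 46°, forward 6.4 m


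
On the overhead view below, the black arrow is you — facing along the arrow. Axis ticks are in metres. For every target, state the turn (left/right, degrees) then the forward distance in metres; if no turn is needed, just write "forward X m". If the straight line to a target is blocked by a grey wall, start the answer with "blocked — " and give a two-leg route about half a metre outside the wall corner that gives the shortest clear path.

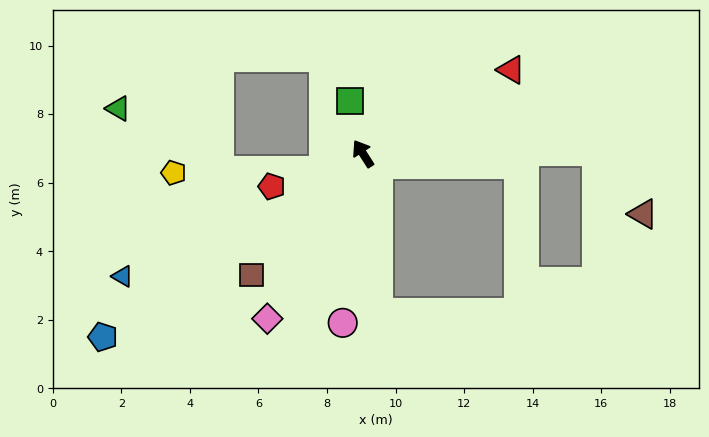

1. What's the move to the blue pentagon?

turn left 93°, forward 9.3 m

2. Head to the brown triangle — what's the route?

blocked — turn right 122°, forward 6.8 m, then turn right 53°, forward 2.3 m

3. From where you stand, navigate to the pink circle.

turn left 141°, forward 5.0 m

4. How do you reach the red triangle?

turn right 93°, forward 5.0 m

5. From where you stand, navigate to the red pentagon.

turn left 77°, forward 2.8 m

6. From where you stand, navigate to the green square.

turn right 19°, forward 1.6 m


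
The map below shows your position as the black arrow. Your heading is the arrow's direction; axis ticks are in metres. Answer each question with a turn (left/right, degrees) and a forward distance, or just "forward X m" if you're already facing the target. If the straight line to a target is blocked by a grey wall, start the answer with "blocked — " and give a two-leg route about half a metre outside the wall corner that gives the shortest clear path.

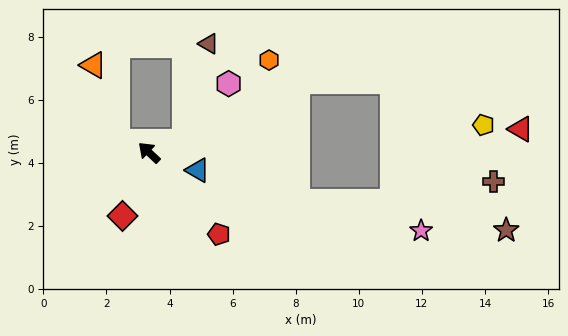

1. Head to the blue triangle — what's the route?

turn right 157°, forward 1.6 m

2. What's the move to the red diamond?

turn left 111°, forward 2.2 m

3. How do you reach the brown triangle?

blocked — turn right 121°, forward 1.2 m, then turn left 61°, forward 3.2 m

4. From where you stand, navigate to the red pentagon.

turn left 174°, forward 3.4 m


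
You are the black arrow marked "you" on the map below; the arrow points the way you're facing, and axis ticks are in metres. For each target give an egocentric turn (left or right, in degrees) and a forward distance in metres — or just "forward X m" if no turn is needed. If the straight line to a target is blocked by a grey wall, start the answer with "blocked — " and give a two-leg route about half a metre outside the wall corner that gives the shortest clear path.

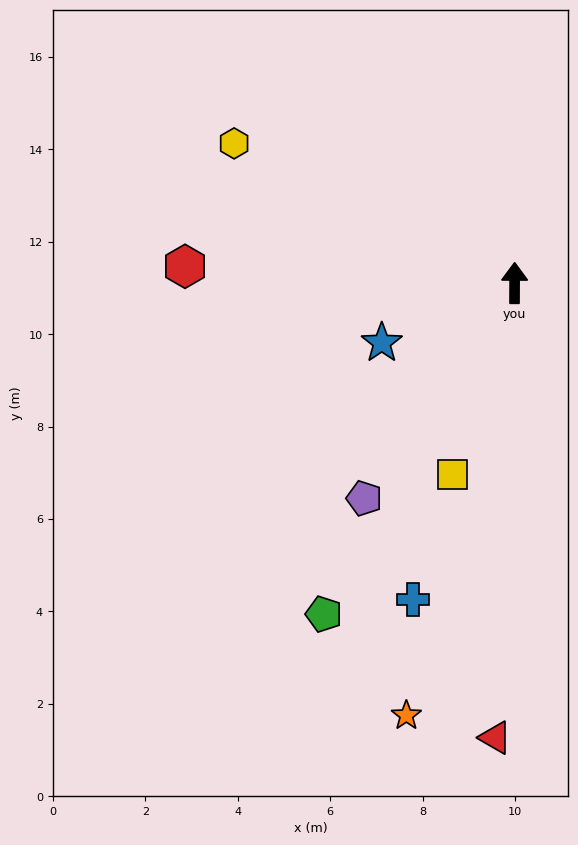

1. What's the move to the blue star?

turn left 114°, forward 3.2 m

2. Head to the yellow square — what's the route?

turn left 162°, forward 4.3 m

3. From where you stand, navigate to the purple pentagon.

turn left 145°, forward 5.7 m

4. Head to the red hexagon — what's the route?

turn left 87°, forward 7.1 m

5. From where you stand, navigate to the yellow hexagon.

turn left 64°, forward 6.8 m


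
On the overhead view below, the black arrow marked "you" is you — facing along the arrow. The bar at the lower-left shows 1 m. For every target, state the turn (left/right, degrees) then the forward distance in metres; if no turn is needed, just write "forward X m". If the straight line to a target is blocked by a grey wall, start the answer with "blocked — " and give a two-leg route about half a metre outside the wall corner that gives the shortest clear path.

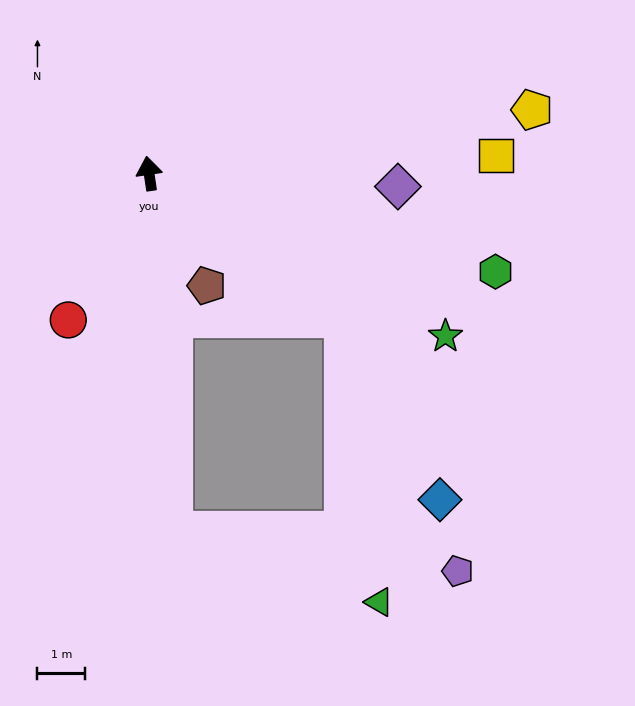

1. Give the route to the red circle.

turn left 143°, forward 3.5 m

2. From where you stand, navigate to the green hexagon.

turn right 114°, forward 7.6 m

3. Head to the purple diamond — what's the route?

turn right 101°, forward 5.2 m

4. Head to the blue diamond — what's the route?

blocked — turn right 135°, forward 5.1 m, then turn right 26°, forward 4.3 m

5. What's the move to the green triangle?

blocked — turn right 135°, forward 5.1 m, then turn right 46°, forward 6.0 m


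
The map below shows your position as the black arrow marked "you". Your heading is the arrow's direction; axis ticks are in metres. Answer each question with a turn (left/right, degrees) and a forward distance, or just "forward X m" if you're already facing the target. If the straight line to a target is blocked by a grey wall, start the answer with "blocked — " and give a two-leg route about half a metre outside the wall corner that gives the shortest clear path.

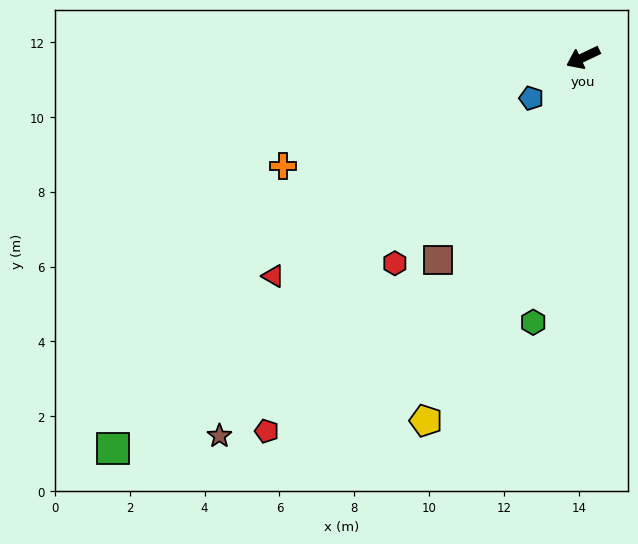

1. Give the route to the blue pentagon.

turn left 13°, forward 1.8 m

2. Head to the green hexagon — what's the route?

turn left 54°, forward 7.2 m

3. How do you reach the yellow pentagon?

turn left 41°, forward 10.6 m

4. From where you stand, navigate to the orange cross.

turn right 6°, forward 8.5 m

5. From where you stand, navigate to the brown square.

turn left 29°, forward 6.7 m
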